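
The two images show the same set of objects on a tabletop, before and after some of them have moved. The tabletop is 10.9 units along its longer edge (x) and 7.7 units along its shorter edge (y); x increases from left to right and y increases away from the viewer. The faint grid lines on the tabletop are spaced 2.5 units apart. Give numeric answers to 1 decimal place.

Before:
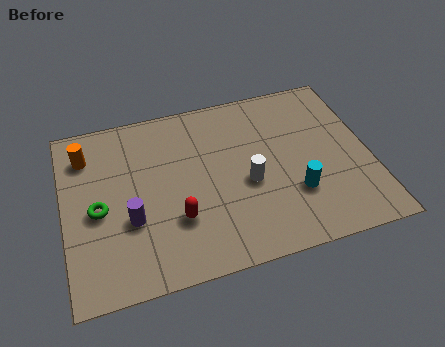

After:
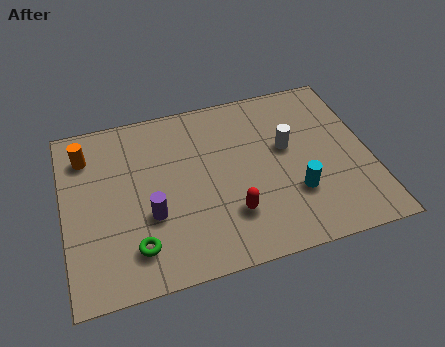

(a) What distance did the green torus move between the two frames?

2.2

From (1.2, 3.5) to (2.4, 1.6), the green torus covered √(1.2² + 1.9²) ≈ 2.2 units.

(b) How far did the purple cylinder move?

0.7

The purple cylinder moved from about (2.3, 2.8) to (3.0, 2.8), a distance of √(0.7² + 0.0²) ≈ 0.7.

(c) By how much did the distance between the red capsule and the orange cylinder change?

+1.6

Before: roughly 4.7 units apart; after: 6.3. That's 1.6 units further apart.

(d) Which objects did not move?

the orange cylinder and the cyan cylinder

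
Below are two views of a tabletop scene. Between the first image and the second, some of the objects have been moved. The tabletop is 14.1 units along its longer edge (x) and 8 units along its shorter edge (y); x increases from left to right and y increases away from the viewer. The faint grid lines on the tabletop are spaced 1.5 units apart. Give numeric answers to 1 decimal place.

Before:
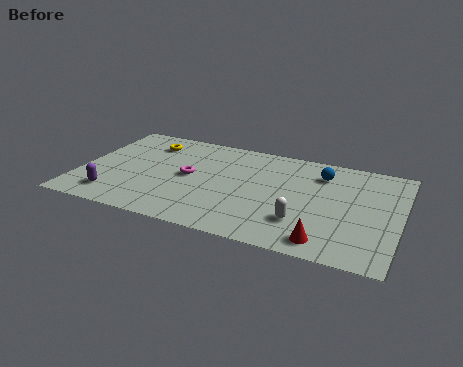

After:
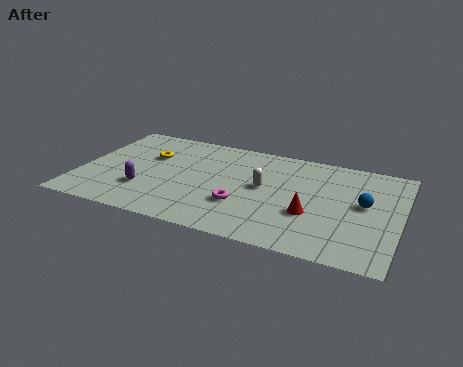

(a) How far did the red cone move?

2.0

From (11.1, 1.1) to (10.3, 2.9), the red cone covered √(0.8² + 1.8²) ≈ 2.0 units.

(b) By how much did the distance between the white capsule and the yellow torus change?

-3.1

They were about 8.4 units apart before and 5.3 after — 3.1 units closer together.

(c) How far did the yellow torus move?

1.1

The yellow torus was near (2.7, 6.3) before and (2.9, 5.2) after, so it travelled √(0.2² + 1.1²) ≈ 1.1 units.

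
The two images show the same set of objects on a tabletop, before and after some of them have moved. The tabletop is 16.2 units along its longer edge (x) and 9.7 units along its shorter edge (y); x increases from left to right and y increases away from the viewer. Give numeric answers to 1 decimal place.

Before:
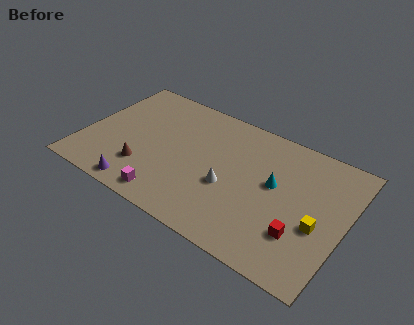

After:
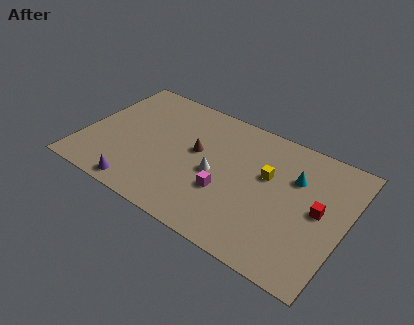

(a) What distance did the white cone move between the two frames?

1.0

The white cone was near (9.2, 3.9) before and (8.3, 4.4) after, so it travelled √(0.9² + 0.5²) ≈ 1.0 units.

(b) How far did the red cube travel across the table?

2.3

The red cube was near (13.8, 2.8) before and (14.6, 5.0) after, so it travelled √(0.8² + 2.2²) ≈ 2.3 units.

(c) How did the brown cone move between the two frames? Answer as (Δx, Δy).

(2.8, 2.9)

From the two frames, the brown cone sits at roughly (4.1, 2.6) before and (6.9, 5.5) after.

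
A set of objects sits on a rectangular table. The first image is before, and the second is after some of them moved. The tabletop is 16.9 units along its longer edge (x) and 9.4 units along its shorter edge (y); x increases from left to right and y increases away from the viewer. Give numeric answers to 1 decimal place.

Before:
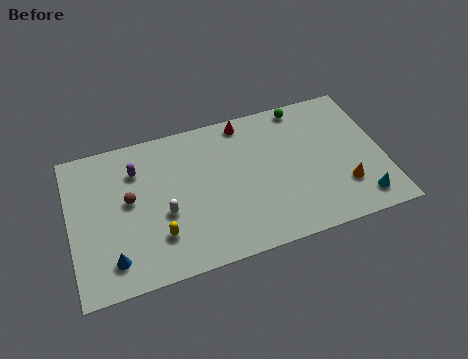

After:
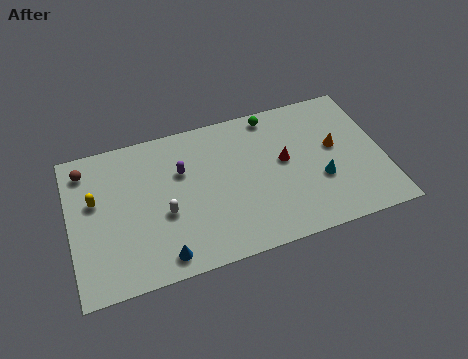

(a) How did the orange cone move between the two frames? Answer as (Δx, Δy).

(-0.2, 2.7)

The orange cone started near (14.6, 2.6) and ended near (14.4, 5.3).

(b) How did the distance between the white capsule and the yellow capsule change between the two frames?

+2.7

The distance was about 1.4 in the first image and 4.1 in the second, so they moved 2.7 units further apart.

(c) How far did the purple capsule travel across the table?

2.5

From (3.7, 7.0) to (6.1, 6.2), the purple capsule covered √(2.4² + 0.8²) ≈ 2.5 units.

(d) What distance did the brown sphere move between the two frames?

3.4

The brown sphere was near (3.2, 5.2) before and (1.0, 7.8) after, so it travelled √(2.2² + 2.6²) ≈ 3.4 units.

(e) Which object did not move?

the white capsule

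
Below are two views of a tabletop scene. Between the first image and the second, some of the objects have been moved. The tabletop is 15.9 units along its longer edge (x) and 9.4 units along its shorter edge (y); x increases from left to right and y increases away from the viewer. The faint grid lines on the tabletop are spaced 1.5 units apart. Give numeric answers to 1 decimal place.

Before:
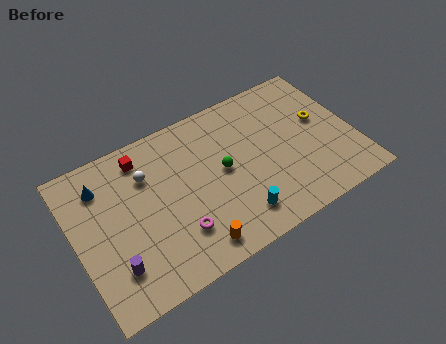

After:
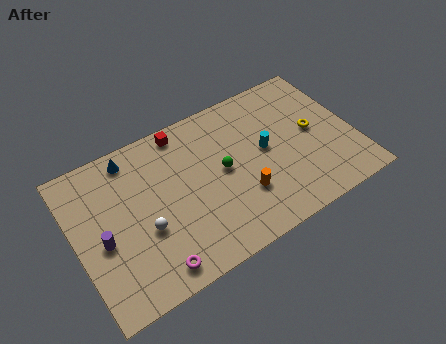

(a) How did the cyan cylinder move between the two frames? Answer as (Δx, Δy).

(2.2, 3.2)

The cyan cylinder was at about (8.7, 1.8) and moved to about (10.9, 5.0).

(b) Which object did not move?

the green sphere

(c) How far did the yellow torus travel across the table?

0.7

The yellow torus moved from about (14.2, 5.4) to (13.7, 4.9), a distance of √(0.5² + 0.5²) ≈ 0.7.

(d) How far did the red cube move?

2.5

The red cube was near (4.2, 7.9) before and (6.6, 8.4) after, so it travelled √(2.4² + 0.5²) ≈ 2.5 units.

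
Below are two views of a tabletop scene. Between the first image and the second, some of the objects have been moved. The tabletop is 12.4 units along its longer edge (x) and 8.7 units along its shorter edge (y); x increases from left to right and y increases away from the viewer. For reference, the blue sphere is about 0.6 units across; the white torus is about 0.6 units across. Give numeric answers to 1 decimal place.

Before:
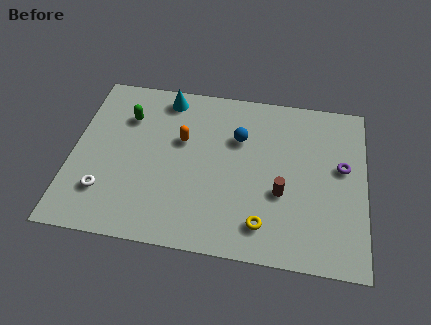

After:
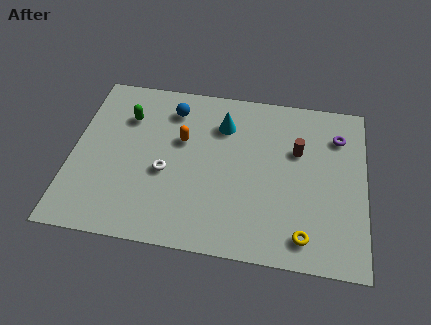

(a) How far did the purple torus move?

1.6

The purple torus moved from about (11.4, 5.0) to (11.2, 6.6), a distance of √(0.2² + 1.6²) ≈ 1.6.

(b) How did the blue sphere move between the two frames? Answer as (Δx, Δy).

(-2.9, 1.1)

From the two frames, the blue sphere sits at roughly (7.0, 5.9) before and (4.1, 7.0) after.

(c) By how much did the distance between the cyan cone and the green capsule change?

+2.0

Before: roughly 2.1 units apart; after: 4.1. That's 2.0 units further apart.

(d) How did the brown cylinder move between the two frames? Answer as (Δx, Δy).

(0.6, 2.3)

From the two frames, the brown cylinder sits at roughly (8.9, 3.3) before and (9.5, 5.6) after.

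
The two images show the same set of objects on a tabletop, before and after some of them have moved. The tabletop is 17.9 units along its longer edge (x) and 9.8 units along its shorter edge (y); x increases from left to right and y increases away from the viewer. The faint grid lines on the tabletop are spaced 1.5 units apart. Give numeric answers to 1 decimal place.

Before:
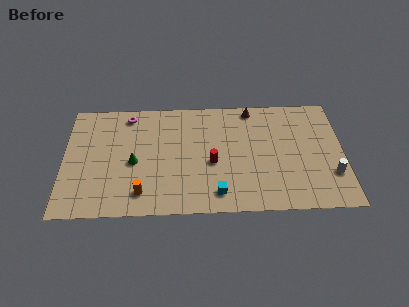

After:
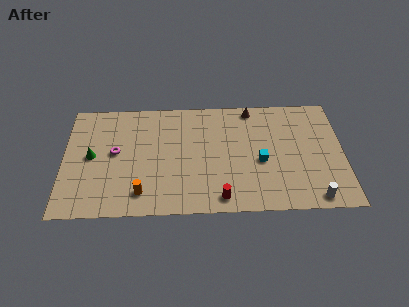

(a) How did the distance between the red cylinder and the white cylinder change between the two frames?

-1.8

Before: roughly 7.7 units apart; after: 5.9. That's 1.8 units closer together.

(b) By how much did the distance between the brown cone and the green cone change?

+2.2

The distance was about 8.8 in the first image and 11.0 in the second, so they moved 2.2 units further apart.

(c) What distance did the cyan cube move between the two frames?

3.8

The cyan cube was near (9.8, 1.6) before and (12.6, 4.2) after, so it travelled √(2.8² + 2.6²) ≈ 3.8 units.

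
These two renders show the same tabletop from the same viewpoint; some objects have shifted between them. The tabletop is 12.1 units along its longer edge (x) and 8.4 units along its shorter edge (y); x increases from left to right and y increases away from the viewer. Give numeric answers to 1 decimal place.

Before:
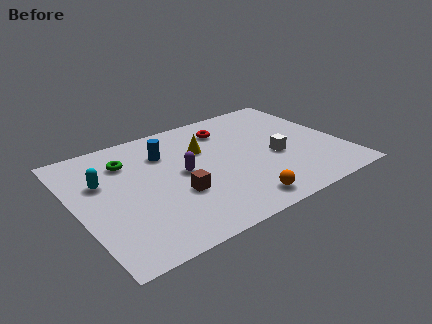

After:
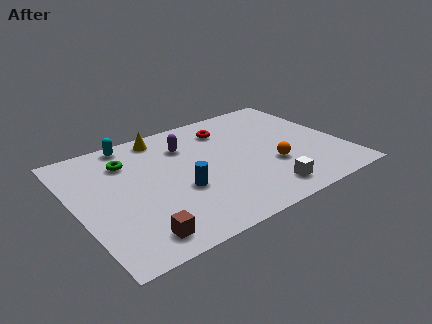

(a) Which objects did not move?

the red torus and the green torus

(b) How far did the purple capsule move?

2.0

From (4.8, 4.3) to (5.3, 6.2), the purple capsule covered √(0.5² + 1.9²) ≈ 2.0 units.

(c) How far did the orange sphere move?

2.6

The orange sphere moved from about (6.8, 1.1) to (8.7, 2.9), a distance of √(1.9² + 1.8²) ≈ 2.6.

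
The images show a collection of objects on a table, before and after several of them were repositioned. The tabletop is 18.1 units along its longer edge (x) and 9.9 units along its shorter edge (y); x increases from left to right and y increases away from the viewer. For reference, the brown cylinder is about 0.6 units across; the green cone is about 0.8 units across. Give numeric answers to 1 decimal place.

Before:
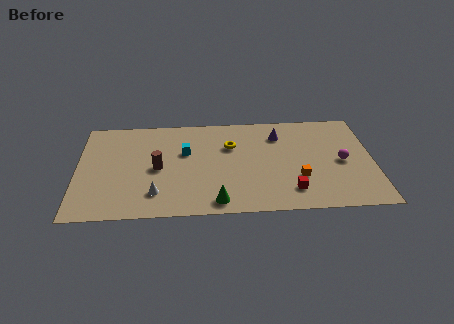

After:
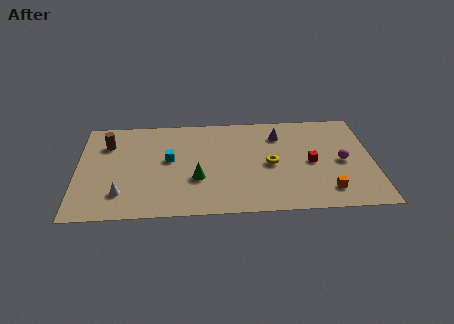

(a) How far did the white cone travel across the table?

2.1

The white cone moved from about (4.8, 2.2) to (2.7, 2.3), a distance of √(2.1² + 0.1²) ≈ 2.1.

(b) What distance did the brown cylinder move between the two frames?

4.0

The brown cylinder was near (4.9, 4.7) before and (1.8, 7.3) after, so it travelled √(3.1² + 2.6²) ≈ 4.0 units.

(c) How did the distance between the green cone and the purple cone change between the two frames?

-1.0

Before: roughly 7.5 units apart; after: 6.5. That's 1.0 units closer together.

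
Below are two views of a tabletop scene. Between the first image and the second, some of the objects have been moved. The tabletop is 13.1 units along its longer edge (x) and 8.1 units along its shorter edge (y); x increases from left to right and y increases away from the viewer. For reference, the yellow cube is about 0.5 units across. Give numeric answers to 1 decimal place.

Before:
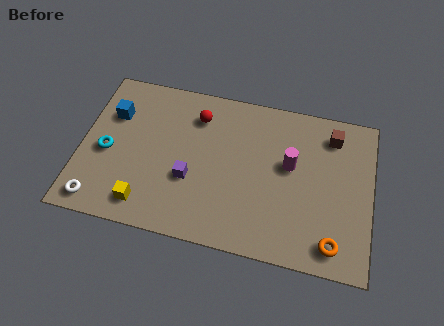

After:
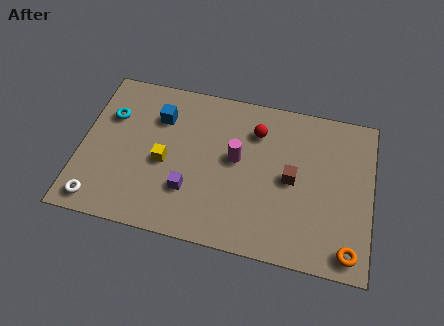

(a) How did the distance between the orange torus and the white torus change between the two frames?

+0.7

They were about 10.5 units apart before and 11.2 after — 0.7 units further apart.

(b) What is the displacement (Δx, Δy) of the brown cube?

(-1.7, -2.6)

The brown cube was at about (11.2, 6.6) and moved to about (9.5, 4.0).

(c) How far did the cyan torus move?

1.9

From (1.2, 3.6) to (1.2, 5.5), the cyan torus covered √(0.0² + 1.9²) ≈ 1.9 units.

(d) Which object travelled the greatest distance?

the brown cube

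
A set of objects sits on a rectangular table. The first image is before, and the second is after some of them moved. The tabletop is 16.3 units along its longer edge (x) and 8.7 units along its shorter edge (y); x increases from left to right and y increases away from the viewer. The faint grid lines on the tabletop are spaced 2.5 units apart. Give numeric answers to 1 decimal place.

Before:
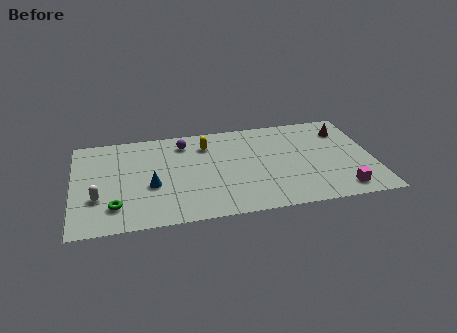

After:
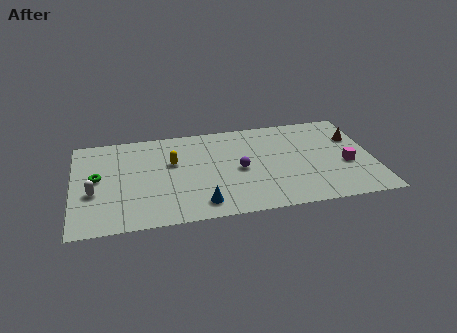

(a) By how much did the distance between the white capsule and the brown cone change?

+0.4

The distance was about 14.1 in the first image and 14.5 in the second, so they moved 0.4 units further apart.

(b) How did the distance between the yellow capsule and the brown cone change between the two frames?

+2.4

They were about 7.6 units apart before and 10.0 after — 2.4 units further apart.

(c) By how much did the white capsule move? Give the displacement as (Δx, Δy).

(-0.2, 0.5)

The white capsule started near (1.3, 2.9) and ended near (1.1, 3.4).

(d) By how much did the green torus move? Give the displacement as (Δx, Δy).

(-0.9, 2.7)

The green torus started near (2.2, 2.0) and ended near (1.3, 4.7).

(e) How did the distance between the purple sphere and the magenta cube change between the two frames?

-4.3

Before: roughly 10.1 units apart; after: 5.8. That's 4.3 units closer together.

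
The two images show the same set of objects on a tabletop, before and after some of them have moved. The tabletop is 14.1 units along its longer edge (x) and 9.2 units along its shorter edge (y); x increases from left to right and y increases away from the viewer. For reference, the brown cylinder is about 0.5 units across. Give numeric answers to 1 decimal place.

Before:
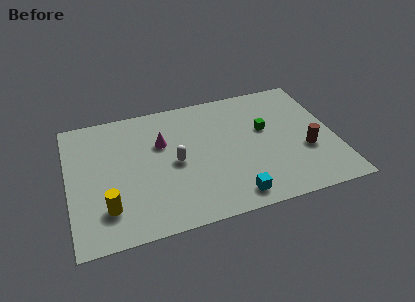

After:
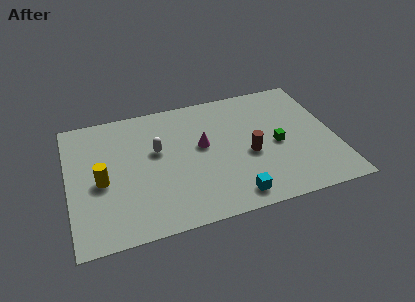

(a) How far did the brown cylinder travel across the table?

3.0

The brown cylinder was near (12.5, 3.4) before and (9.5, 3.9) after, so it travelled √(3.0² + 0.5²) ≈ 3.0 units.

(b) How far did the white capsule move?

1.4

From (5.6, 4.4) to (4.7, 5.5), the white capsule covered √(0.9² + 1.1²) ≈ 1.4 units.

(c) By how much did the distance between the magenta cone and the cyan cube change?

-1.7

They were about 5.9 units apart before and 4.2 after — 1.7 units closer together.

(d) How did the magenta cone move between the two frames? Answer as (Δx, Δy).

(2.1, -0.8)

The magenta cone was at about (5.0, 6.0) and moved to about (7.1, 5.2).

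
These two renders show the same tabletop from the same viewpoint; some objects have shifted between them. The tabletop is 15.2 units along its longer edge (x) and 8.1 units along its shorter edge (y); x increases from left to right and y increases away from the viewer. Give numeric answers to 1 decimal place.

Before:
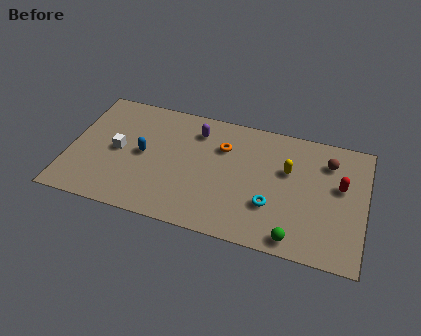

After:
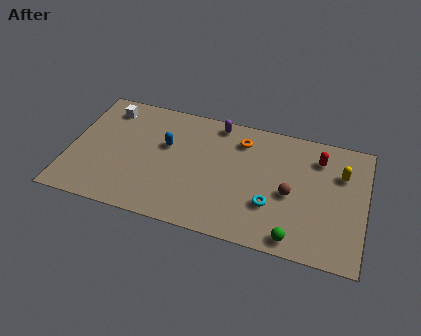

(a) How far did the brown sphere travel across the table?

3.2

The brown sphere was near (13.2, 6.2) before and (11.4, 3.6) after, so it travelled √(1.8² + 2.6²) ≈ 3.2 units.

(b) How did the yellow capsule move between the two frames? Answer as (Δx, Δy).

(2.7, 0.5)

The yellow capsule started near (11.2, 5.1) and ended near (13.9, 5.6).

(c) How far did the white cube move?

2.8

The white cube moved from about (2.5, 4.0) to (1.7, 6.7), a distance of √(0.8² + 2.7²) ≈ 2.8.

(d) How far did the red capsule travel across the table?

1.9

The red capsule was near (13.9, 4.8) before and (12.7, 6.3) after, so it travelled √(1.2² + 1.5²) ≈ 1.9 units.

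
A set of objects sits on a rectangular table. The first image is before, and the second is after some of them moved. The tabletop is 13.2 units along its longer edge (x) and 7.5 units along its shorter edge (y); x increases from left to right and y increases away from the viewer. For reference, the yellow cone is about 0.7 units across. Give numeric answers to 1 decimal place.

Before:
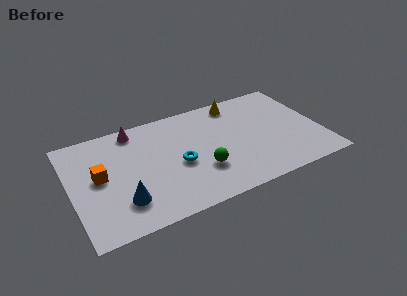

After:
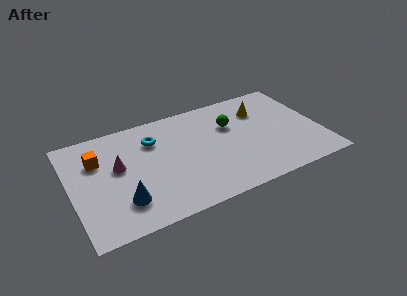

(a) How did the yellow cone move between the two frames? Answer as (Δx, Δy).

(1.2, -1.0)

From the two frames, the yellow cone sits at roughly (9.1, 6.5) before and (10.3, 5.5) after.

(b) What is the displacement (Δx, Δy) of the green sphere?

(1.9, 2.6)

The green sphere was at about (6.7, 2.4) and moved to about (8.6, 5.0).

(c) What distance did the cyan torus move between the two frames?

2.5

From (5.6, 3.3) to (4.5, 5.5), the cyan torus covered √(1.1² + 2.2²) ≈ 2.5 units.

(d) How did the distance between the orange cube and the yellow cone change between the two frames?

+0.8

Before: roughly 8.0 units apart; after: 8.8. That's 0.8 units further apart.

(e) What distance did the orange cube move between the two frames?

1.2

The orange cube moved from about (1.5, 4.0) to (1.5, 5.2), a distance of √(0.0² + 1.2²) ≈ 1.2.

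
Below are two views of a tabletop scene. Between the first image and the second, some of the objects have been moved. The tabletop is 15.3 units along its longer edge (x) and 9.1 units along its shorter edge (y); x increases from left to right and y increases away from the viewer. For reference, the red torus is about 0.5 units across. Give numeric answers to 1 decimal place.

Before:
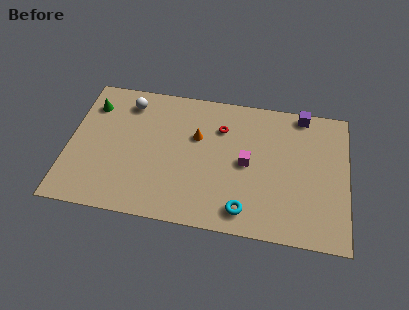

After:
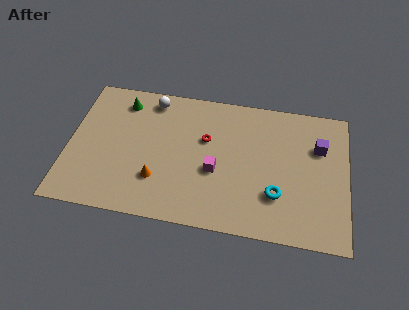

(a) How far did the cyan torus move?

2.1

From (9.8, 1.4) to (11.5, 2.7), the cyan torus covered √(1.7² + 1.3²) ≈ 2.1 units.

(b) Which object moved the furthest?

the orange cone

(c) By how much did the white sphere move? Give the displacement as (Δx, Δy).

(1.3, 0.4)

The white sphere was at about (3.1, 7.5) and moved to about (4.4, 7.9).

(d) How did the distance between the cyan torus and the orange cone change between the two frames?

+1.3

The distance was about 5.2 in the first image and 6.5 in the second, so they moved 1.3 units further apart.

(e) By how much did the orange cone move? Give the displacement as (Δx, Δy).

(-2.0, -3.2)

From the two frames, the orange cone sits at roughly (7.0, 5.8) before and (5.0, 2.6) after.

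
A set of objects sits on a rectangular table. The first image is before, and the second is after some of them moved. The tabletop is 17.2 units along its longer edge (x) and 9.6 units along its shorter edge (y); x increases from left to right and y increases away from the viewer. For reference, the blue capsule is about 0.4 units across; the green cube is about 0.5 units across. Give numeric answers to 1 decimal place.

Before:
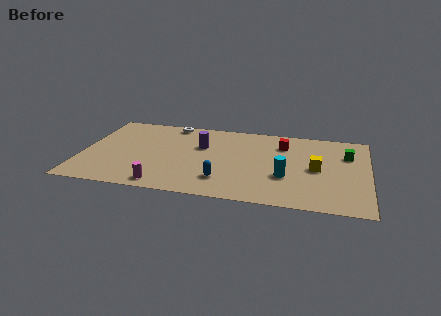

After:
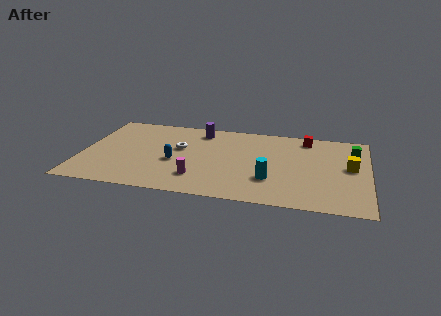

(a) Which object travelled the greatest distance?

the blue capsule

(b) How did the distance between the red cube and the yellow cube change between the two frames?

+0.8

The distance was about 3.3 in the first image and 4.1 in the second, so they moved 0.8 units further apart.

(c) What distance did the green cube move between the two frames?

0.7

From (15.9, 6.7) to (16.3, 7.3), the green cube covered √(0.4² + 0.6²) ≈ 0.7 units.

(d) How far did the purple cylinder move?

1.9

From (7.1, 6.2) to (6.9, 8.1), the purple cylinder covered √(0.2² + 1.9²) ≈ 1.9 units.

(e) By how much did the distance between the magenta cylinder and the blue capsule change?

-1.4

Before: roughly 3.7 units apart; after: 2.3. That's 1.4 units closer together.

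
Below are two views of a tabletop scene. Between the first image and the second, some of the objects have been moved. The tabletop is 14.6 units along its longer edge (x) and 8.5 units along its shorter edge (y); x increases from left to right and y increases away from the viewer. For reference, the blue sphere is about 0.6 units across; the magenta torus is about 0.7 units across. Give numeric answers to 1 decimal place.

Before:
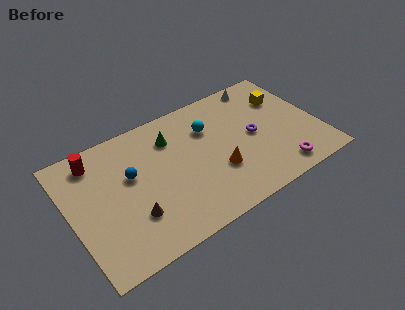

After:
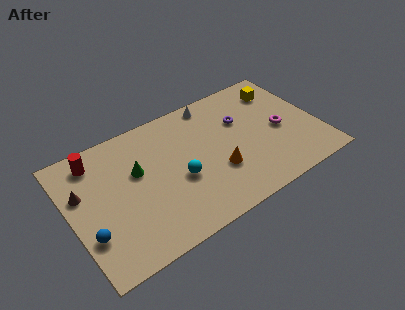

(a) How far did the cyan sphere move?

3.3

From (8.4, 6.0) to (6.2, 3.5), the cyan sphere covered √(2.2² + 2.5²) ≈ 3.3 units.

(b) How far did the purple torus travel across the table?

1.5

The purple torus was near (10.8, 4.2) before and (10.3, 5.6) after, so it travelled √(0.5² + 1.4²) ≈ 1.5 units.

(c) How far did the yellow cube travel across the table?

0.7

The yellow cube moved from about (13.0, 6.0) to (12.9, 6.7), a distance of √(0.1² + 0.7²) ≈ 0.7.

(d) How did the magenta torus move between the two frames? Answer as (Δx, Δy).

(0.6, 2.7)

From the two frames, the magenta torus sits at roughly (11.8, 1.2) before and (12.4, 3.9) after.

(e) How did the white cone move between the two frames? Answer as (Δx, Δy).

(-3.0, 0.0)

The white cone started near (11.9, 7.6) and ended near (8.9, 7.6).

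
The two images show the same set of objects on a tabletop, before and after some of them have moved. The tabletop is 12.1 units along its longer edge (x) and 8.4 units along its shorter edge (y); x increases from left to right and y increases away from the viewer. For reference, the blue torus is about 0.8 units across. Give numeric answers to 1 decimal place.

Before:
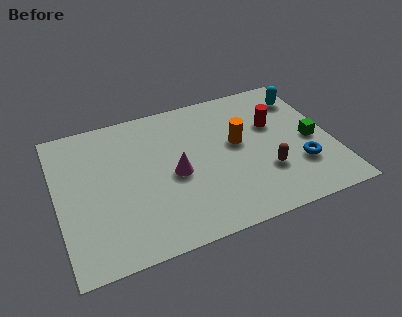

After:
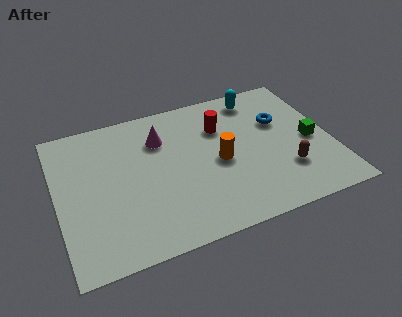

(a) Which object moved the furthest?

the blue torus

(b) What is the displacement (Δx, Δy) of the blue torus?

(-0.5, 2.9)

The blue torus started near (10.5, 2.5) and ended near (10.0, 5.4).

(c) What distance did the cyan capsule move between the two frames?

2.1

The cyan capsule was near (11.2, 6.6) before and (9.2, 7.2) after, so it travelled √(2.0² + 0.6²) ≈ 2.1 units.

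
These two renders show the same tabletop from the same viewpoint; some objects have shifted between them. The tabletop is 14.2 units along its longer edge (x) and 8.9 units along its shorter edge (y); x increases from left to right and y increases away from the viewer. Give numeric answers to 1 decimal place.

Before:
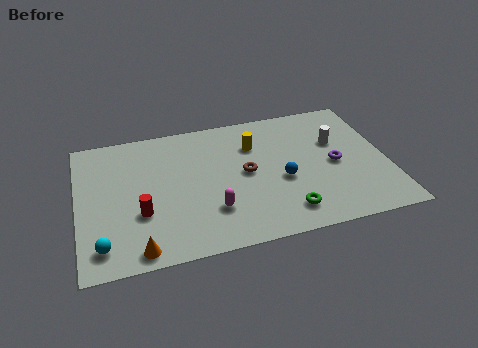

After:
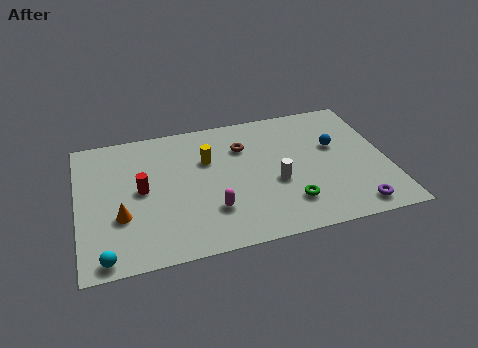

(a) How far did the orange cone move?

2.3

From (2.6, 0.9) to (1.9, 3.1), the orange cone covered √(0.7² + 2.2²) ≈ 2.3 units.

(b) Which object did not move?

the magenta capsule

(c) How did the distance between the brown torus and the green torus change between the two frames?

+1.3

The distance was about 3.4 in the first image and 4.7 in the second, so they moved 1.3 units further apart.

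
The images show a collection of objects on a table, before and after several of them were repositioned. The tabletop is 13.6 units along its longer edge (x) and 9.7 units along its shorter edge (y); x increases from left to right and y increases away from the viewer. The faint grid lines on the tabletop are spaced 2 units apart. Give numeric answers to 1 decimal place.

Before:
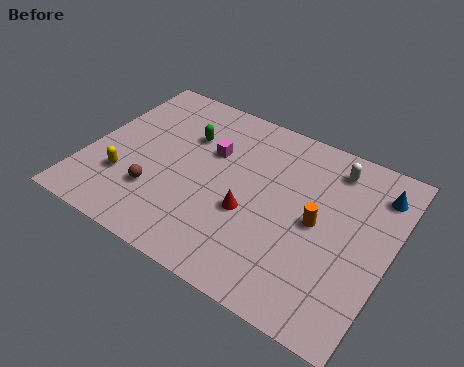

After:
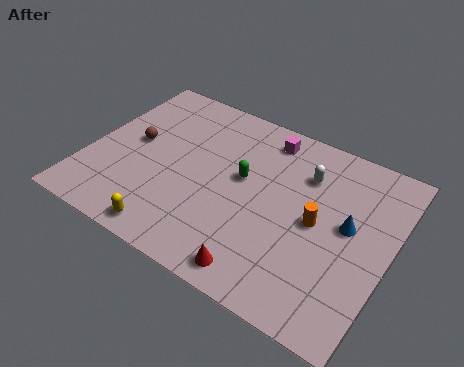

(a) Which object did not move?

the orange cylinder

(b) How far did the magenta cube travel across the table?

3.0

The magenta cube was near (5.3, 6.3) before and (7.5, 8.3) after, so it travelled √(2.2² + 2.0²) ≈ 3.0 units.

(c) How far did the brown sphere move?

2.8

The brown sphere was near (3.4, 2.8) before and (1.9, 5.2) after, so it travelled √(1.5² + 2.4²) ≈ 2.8 units.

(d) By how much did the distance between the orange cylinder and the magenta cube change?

-0.8

The distance was about 5.3 in the first image and 4.5 in the second, so they moved 0.8 units closer together.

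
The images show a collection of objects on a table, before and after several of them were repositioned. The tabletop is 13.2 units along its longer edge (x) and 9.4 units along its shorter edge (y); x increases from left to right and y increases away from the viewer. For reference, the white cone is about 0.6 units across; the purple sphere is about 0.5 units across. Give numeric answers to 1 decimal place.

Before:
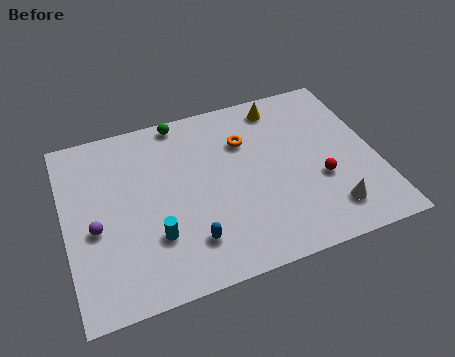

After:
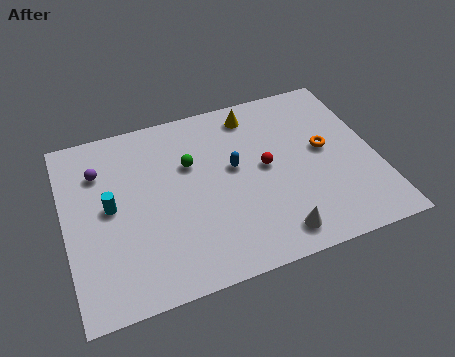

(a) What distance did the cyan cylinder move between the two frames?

2.7

From (3.6, 2.8) to (1.9, 4.9), the cyan cylinder covered √(1.7² + 2.1²) ≈ 2.7 units.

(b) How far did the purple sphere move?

2.9

The purple sphere was near (1.2, 4.0) before and (1.6, 6.9) after, so it travelled √(0.4² + 2.9²) ≈ 2.9 units.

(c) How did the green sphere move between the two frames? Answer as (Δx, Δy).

(0.2, -2.5)

The green sphere started near (5.2, 8.6) and ended near (5.4, 6.1).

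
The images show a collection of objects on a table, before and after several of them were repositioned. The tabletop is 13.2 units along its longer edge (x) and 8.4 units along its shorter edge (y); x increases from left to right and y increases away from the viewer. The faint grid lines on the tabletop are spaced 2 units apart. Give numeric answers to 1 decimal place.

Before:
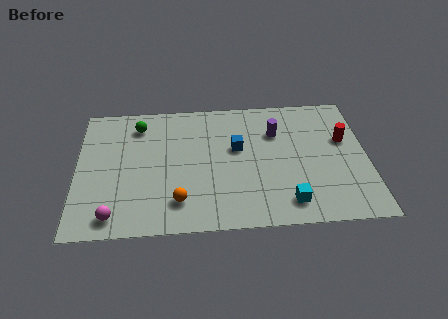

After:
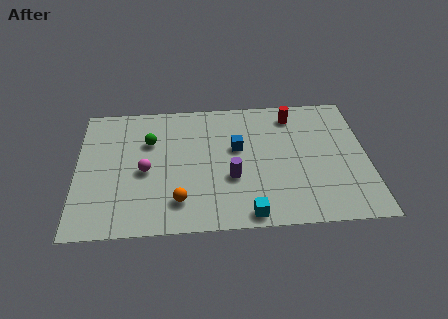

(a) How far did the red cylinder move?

2.9

From (12.2, 5.2) to (9.9, 7.0), the red cylinder covered √(2.3² + 1.8²) ≈ 2.9 units.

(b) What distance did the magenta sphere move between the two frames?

3.0

The magenta sphere moved from about (1.7, 1.1) to (3.1, 3.8), a distance of √(1.4² + 2.7²) ≈ 3.0.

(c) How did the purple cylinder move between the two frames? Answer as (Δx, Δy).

(-2.1, -2.8)

The purple cylinder started near (9.1, 5.9) and ended near (7.0, 3.1).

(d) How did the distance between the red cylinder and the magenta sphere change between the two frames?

-3.8

Before: roughly 11.3 units apart; after: 7.5. That's 3.8 units closer together.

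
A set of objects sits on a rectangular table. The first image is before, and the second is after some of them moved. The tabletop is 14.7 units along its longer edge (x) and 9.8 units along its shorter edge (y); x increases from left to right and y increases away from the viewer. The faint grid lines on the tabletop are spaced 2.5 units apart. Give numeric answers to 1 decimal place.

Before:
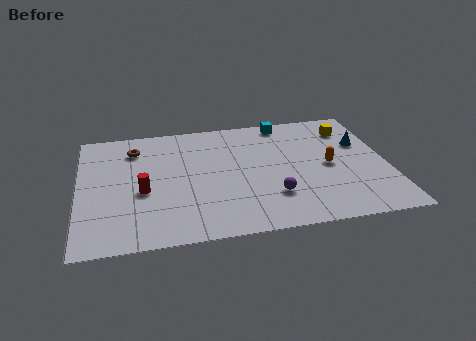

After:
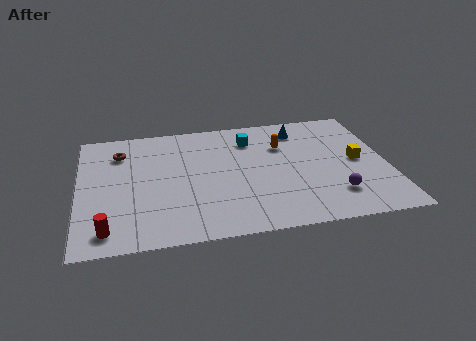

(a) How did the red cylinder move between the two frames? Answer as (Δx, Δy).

(-1.7, -2.7)

From the two frames, the red cylinder sits at roughly (3.0, 4.1) before and (1.3, 1.4) after.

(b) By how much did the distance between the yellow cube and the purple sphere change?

-3.5

They were about 6.4 units apart before and 2.9 after — 3.5 units closer together.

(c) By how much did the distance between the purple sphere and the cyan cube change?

+0.3

The distance was about 6.2 in the first image and 6.5 in the second, so they moved 0.3 units further apart.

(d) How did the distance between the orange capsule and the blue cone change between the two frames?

-0.8

The distance was about 2.3 in the first image and 1.5 in the second, so they moved 0.8 units closer together.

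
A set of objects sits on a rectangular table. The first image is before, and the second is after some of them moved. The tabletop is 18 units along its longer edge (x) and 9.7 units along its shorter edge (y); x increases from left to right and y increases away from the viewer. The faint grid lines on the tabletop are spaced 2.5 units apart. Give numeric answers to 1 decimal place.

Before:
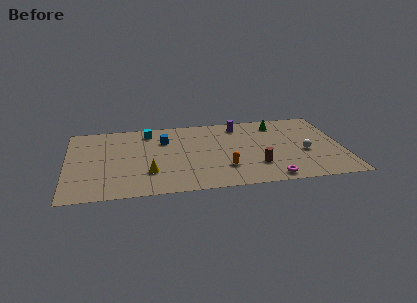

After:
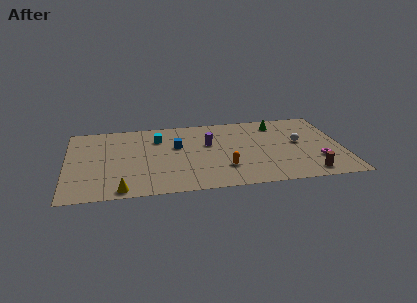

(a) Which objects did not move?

the green cone and the orange capsule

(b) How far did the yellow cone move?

2.6

From (5.3, 2.8) to (3.5, 0.9), the yellow cone covered √(1.8² + 1.9²) ≈ 2.6 units.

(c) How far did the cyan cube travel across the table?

1.2

The cyan cube was near (5.4, 8.2) before and (6.0, 7.2) after, so it travelled √(0.6² + 1.0²) ≈ 1.2 units.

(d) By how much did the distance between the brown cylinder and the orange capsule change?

+3.5

They were about 2.1 units apart before and 5.6 after — 3.5 units further apart.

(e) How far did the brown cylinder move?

3.6

The brown cylinder moved from about (12.3, 2.7) to (15.6, 1.3), a distance of √(3.3² + 1.4²) ≈ 3.6.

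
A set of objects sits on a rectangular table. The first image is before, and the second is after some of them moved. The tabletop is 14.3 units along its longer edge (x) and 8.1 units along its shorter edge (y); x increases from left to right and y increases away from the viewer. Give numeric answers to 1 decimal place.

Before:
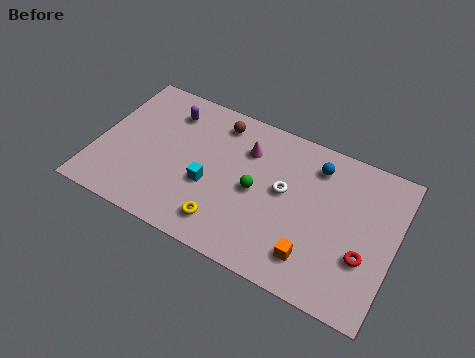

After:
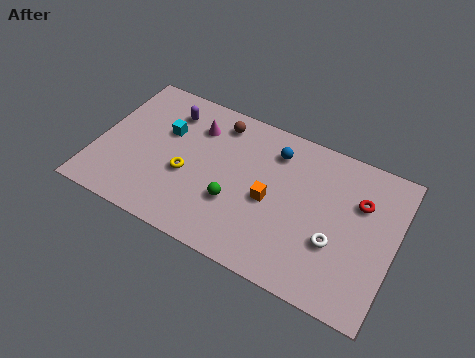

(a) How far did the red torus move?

2.7

The red torus was near (13.0, 2.8) before and (12.5, 5.5) after, so it travelled √(0.5² + 2.7²) ≈ 2.7 units.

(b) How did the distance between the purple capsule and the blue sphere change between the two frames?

-2.0

The distance was about 7.2 in the first image and 5.2 in the second, so they moved 2.0 units closer together.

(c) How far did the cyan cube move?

3.1

From (5.5, 3.2) to (3.1, 5.2), the cyan cube covered √(2.4² + 2.0²) ≈ 3.1 units.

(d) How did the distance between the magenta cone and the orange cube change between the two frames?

-1.0

Before: roughly 5.6 units apart; after: 4.6. That's 1.0 units closer together.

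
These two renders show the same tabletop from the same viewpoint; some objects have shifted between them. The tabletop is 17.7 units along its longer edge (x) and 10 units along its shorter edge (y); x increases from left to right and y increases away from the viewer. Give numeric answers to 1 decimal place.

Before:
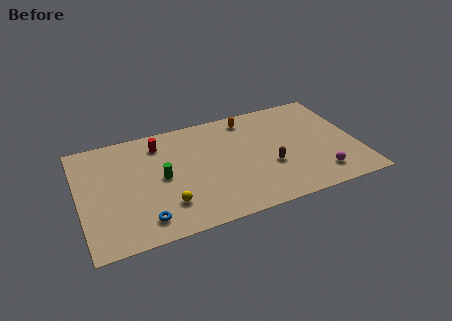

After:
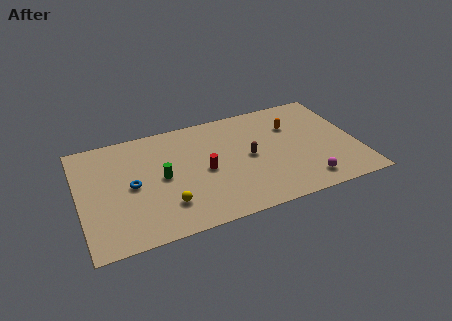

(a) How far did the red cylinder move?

4.3

The red cylinder moved from about (5.3, 8.1) to (7.9, 4.7), a distance of √(2.6² + 3.4²) ≈ 4.3.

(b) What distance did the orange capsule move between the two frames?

3.1

The orange capsule moved from about (11.1, 8.6) to (13.8, 7.0), a distance of √(2.7² + 1.6²) ≈ 3.1.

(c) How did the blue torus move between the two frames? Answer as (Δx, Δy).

(-0.5, 3.2)

The blue torus was at about (3.8, 1.7) and moved to about (3.3, 4.9).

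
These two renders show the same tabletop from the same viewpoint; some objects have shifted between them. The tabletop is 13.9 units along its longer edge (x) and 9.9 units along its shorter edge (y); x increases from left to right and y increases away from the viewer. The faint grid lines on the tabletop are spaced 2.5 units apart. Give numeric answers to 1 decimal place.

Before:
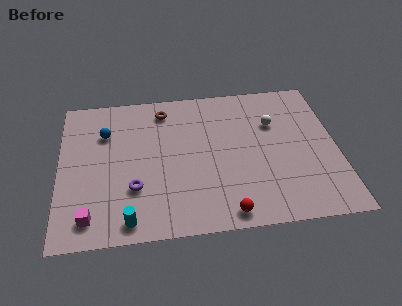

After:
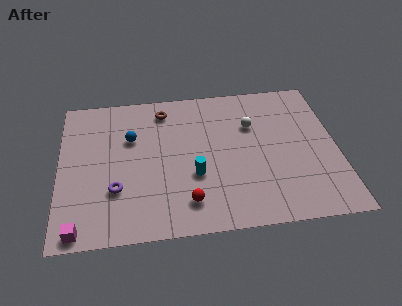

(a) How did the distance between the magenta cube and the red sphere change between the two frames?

-1.3

Before: roughly 6.7 units apart; after: 5.4. That's 1.3 units closer together.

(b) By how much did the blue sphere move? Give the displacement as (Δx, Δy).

(1.3, -0.5)

The blue sphere was at about (2.3, 7.0) and moved to about (3.6, 6.5).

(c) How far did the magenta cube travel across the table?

0.9

The magenta cube moved from about (1.5, 1.5) to (1.0, 0.8), a distance of √(0.5² + 0.7²) ≈ 0.9.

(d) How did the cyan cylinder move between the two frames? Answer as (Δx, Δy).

(3.3, 2.5)

The cyan cylinder was at about (3.4, 1.1) and moved to about (6.7, 3.6).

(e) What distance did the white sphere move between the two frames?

1.1

The white sphere was near (10.8, 6.7) before and (9.7, 6.7) after, so it travelled √(1.1² + 0.0²) ≈ 1.1 units.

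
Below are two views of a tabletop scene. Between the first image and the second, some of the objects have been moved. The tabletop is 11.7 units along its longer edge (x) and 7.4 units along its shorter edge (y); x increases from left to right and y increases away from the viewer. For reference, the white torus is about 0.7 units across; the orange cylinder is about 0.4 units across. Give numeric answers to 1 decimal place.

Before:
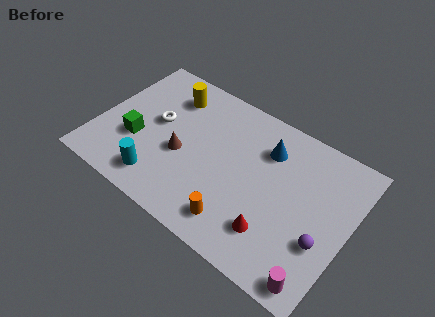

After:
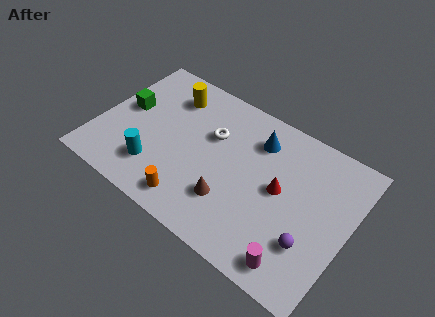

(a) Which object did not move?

the yellow cylinder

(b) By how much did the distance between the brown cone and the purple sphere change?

-3.0

They were about 6.7 units apart before and 3.7 after — 3.0 units closer together.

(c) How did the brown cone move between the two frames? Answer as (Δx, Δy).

(2.5, -1.0)

The brown cone started near (4.0, 3.1) and ended near (6.5, 2.1).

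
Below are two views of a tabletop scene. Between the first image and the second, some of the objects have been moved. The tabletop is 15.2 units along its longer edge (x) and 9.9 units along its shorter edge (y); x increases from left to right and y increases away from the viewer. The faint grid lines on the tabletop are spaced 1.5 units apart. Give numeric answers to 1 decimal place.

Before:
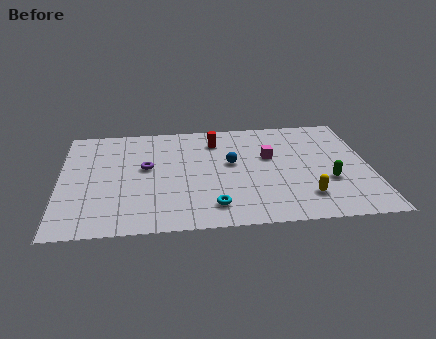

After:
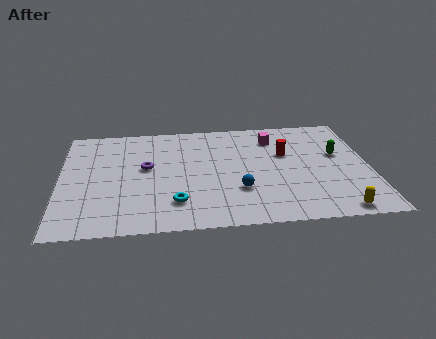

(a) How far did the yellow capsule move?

2.0

The yellow capsule moved from about (11.9, 2.2) to (13.4, 0.9), a distance of √(1.5² + 1.3²) ≈ 2.0.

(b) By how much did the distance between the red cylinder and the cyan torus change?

+0.7

Before: roughly 6.0 units apart; after: 6.7. That's 0.7 units further apart.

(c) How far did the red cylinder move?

3.8

The red cylinder was near (7.7, 7.8) before and (11.1, 6.2) after, so it travelled √(3.4² + 1.6²) ≈ 3.8 units.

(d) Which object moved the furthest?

the red cylinder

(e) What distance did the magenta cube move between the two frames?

1.8

The magenta cube moved from about (10.3, 6.0) to (10.6, 7.8), a distance of √(0.3² + 1.8²) ≈ 1.8.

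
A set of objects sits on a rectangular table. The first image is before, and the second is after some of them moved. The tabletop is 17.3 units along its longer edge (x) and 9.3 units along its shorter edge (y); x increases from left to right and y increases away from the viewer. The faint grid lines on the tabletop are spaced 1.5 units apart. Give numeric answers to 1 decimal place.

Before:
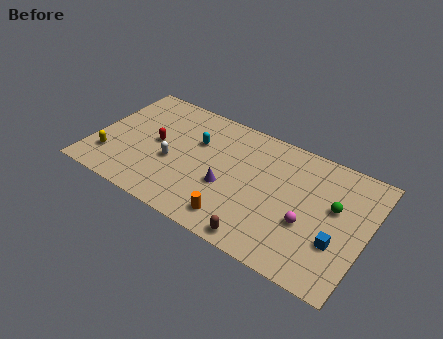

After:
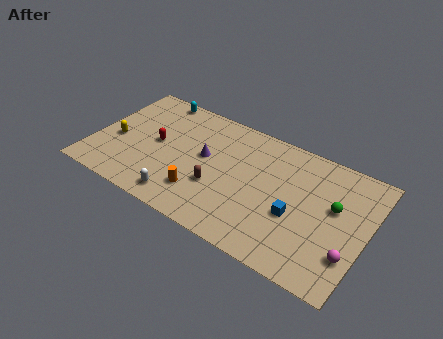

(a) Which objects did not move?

the green sphere and the red capsule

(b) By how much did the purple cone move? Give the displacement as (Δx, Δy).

(-1.7, 1.6)

The purple cone was at about (8.7, 3.6) and moved to about (7.0, 5.2).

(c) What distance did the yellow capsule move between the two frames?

1.6

The yellow capsule moved from about (1.3, 2.3) to (1.4, 3.9), a distance of √(0.1² + 1.6²) ≈ 1.6.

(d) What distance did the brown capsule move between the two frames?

4.0

From (11.3, 0.9) to (8.1, 3.3), the brown capsule covered √(3.2² + 2.4²) ≈ 4.0 units.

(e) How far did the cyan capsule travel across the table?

4.0

From (6.3, 6.1) to (3.1, 8.5), the cyan capsule covered √(3.2² + 2.4²) ≈ 4.0 units.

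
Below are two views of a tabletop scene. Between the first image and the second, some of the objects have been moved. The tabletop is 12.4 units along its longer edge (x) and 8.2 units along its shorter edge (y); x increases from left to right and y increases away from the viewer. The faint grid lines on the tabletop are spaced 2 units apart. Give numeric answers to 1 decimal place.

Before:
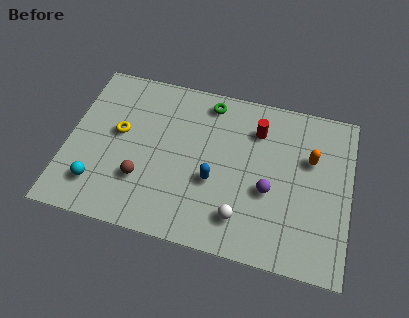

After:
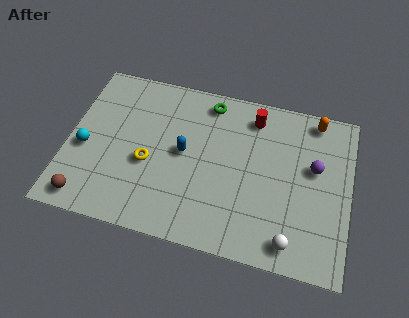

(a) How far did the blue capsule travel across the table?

1.8

The blue capsule moved from about (6.5, 3.2) to (5.1, 4.3), a distance of √(1.4² + 1.1²) ≈ 1.8.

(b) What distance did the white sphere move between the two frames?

2.3

From (7.8, 1.7) to (10.0, 1.1), the white sphere covered √(2.2² + 0.6²) ≈ 2.3 units.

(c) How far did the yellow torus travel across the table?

1.8

The yellow torus was near (2.2, 4.6) before and (3.6, 3.4) after, so it travelled √(1.4² + 1.2²) ≈ 1.8 units.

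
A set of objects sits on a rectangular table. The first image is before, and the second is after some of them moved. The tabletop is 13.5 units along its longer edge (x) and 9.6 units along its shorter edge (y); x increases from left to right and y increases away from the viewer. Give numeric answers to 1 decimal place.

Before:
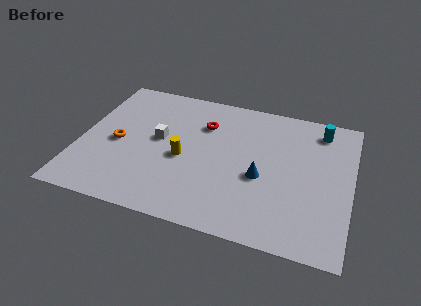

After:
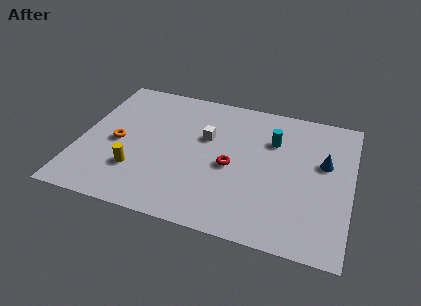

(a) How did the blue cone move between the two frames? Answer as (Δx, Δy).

(3.0, 1.8)

From the two frames, the blue cone sits at roughly (9.1, 4.0) before and (12.1, 5.8) after.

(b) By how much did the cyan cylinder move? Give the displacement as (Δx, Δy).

(-2.3, -1.4)

The cyan cylinder started near (11.8, 8.1) and ended near (9.5, 6.7).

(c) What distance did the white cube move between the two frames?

2.4

The white cube moved from about (3.9, 5.2) to (6.2, 6.0), a distance of √(2.3² + 0.8²) ≈ 2.4.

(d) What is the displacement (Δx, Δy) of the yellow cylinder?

(-2.2, -1.5)

From the two frames, the yellow cylinder sits at roughly (5.2, 4.2) before and (3.0, 2.7) after.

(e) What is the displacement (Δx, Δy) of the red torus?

(1.6, -2.6)

The red torus started near (6.0, 6.9) and ended near (7.6, 4.3).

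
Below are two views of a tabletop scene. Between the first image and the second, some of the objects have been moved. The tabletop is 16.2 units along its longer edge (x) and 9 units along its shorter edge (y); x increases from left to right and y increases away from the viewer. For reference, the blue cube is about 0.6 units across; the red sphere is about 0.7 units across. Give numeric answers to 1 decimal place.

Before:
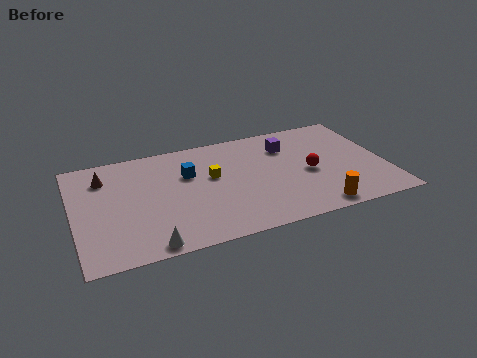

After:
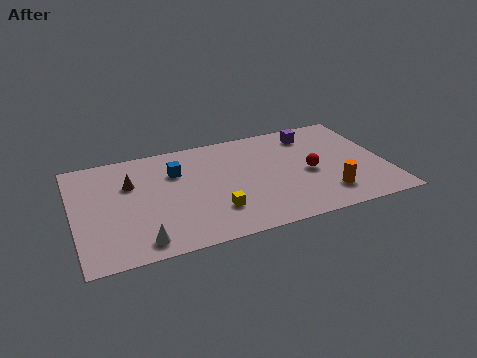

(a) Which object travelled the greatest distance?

the yellow cube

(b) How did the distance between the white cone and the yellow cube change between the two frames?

-1.7

They were about 5.8 units apart before and 4.1 after — 1.7 units closer together.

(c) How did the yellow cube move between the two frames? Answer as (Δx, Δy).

(-0.1, -2.9)

The yellow cube was at about (7.2, 5.3) and moved to about (7.1, 2.4).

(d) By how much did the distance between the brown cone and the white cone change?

-1.6

Before: roughly 6.4 units apart; after: 4.8. That's 1.6 units closer together.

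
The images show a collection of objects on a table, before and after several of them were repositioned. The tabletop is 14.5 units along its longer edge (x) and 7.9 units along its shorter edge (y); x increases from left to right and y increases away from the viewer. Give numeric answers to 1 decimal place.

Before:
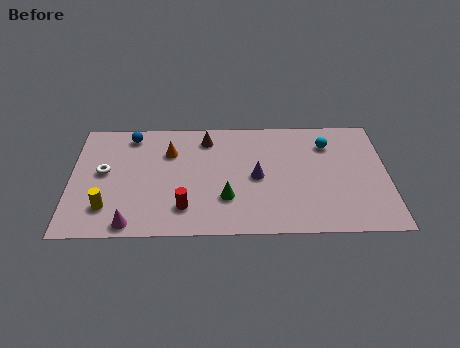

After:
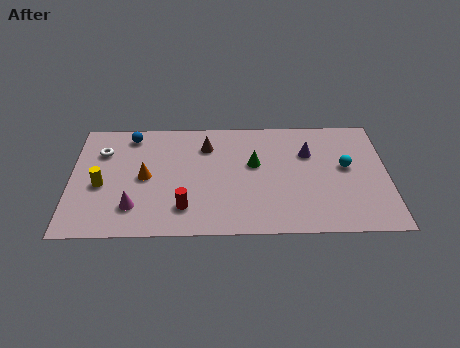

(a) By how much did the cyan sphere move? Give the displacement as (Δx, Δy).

(0.8, -1.6)

From the two frames, the cyan sphere sits at roughly (11.8, 6.0) before and (12.6, 4.4) after.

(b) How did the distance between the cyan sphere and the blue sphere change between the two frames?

+1.1

They were about 9.1 units apart before and 10.2 after — 1.1 units further apart.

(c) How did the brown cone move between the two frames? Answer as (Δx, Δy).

(0.0, -0.5)

The brown cone was at about (6.2, 6.5) and moved to about (6.2, 6.0).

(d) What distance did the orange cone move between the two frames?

2.0

From (4.5, 5.6) to (3.4, 3.9), the orange cone covered √(1.1² + 1.7²) ≈ 2.0 units.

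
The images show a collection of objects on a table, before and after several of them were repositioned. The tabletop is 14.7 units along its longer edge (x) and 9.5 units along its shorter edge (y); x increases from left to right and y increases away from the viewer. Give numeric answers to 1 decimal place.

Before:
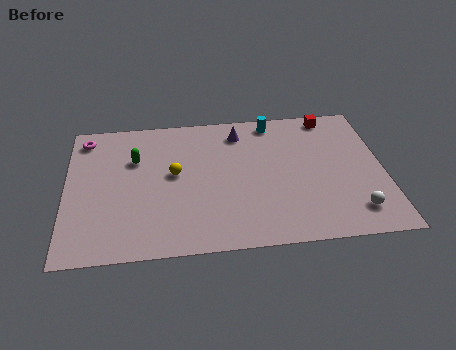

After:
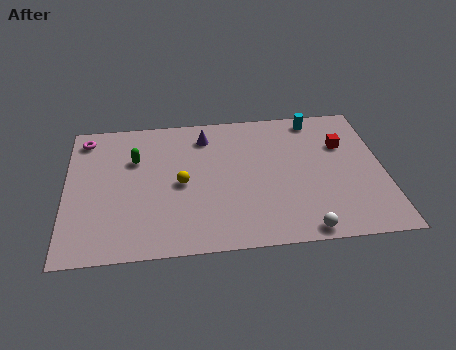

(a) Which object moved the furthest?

the white sphere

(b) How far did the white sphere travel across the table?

2.6

The white sphere moved from about (13.2, 1.8) to (10.8, 0.8), a distance of √(2.4² + 1.0²) ≈ 2.6.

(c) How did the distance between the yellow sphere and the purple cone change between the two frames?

-0.6

Before: roughly 4.0 units apart; after: 3.4. That's 0.6 units closer together.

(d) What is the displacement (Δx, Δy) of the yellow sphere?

(0.3, -0.7)

The yellow sphere started near (5.0, 5.2) and ended near (5.3, 4.5).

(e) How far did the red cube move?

2.2

The red cube moved from about (12.4, 8.5) to (12.9, 6.4), a distance of √(0.5² + 2.1²) ≈ 2.2.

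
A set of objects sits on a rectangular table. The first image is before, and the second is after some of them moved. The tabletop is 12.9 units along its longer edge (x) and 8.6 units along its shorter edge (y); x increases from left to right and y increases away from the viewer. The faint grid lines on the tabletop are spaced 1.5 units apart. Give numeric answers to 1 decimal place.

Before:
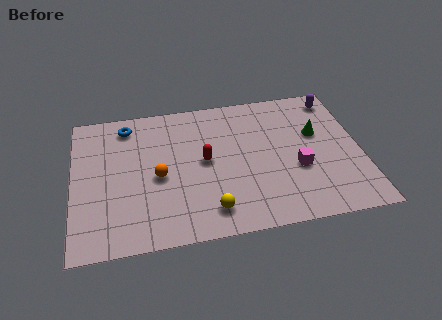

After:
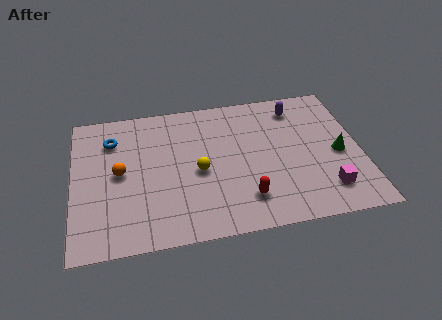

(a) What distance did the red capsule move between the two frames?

3.1

From (5.9, 4.5) to (7.6, 1.9), the red capsule covered √(1.7² + 2.6²) ≈ 3.1 units.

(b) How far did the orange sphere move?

1.8

The orange sphere was near (3.8, 3.9) before and (2.1, 4.4) after, so it travelled √(1.7² + 0.5²) ≈ 1.8 units.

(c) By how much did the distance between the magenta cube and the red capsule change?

-0.7

Before: roughly 4.3 units apart; after: 3.6. That's 0.7 units closer together.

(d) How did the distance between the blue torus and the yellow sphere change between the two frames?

-2.2

They were about 6.8 units apart before and 4.6 after — 2.2 units closer together.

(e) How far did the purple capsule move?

1.8

The purple capsule was near (12.0, 7.4) before and (10.2, 7.1) after, so it travelled √(1.8² + 0.3²) ≈ 1.8 units.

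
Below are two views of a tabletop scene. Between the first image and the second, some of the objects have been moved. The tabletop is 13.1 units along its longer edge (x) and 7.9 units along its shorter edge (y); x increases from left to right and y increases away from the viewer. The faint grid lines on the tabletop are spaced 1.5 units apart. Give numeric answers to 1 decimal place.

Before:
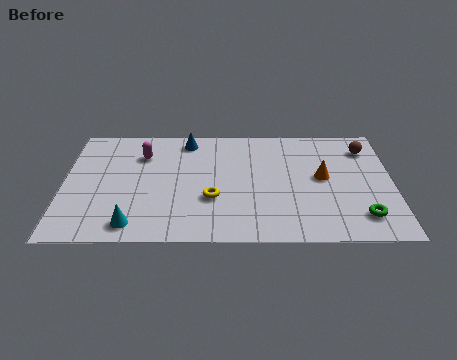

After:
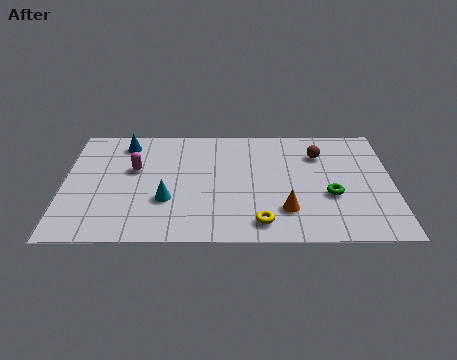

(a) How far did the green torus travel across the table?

1.8

From (11.8, 1.6) to (10.6, 3.0), the green torus covered √(1.2² + 1.4²) ≈ 1.8 units.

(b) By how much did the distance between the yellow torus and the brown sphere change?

-1.9

Before: roughly 7.1 units apart; after: 5.2. That's 1.9 units closer together.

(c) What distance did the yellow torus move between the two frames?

2.5

From (5.9, 2.8) to (7.8, 1.2), the yellow torus covered √(1.9² + 1.6²) ≈ 2.5 units.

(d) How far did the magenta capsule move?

1.0

The magenta capsule was near (3.1, 5.8) before and (2.8, 4.8) after, so it travelled √(0.3² + 1.0²) ≈ 1.0 units.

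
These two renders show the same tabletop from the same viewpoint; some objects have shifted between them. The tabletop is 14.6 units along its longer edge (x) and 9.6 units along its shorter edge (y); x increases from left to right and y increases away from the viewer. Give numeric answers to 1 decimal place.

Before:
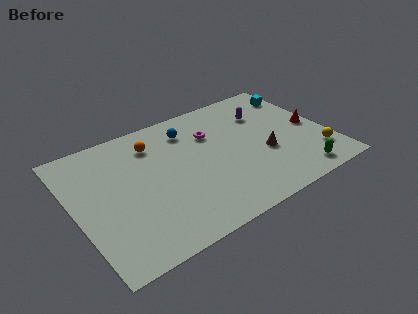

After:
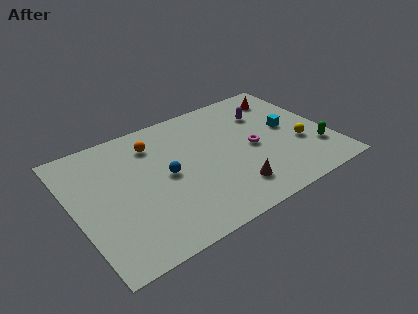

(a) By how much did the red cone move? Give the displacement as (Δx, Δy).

(-1.0, 3.2)

The red cone was at about (13.8, 4.6) and moved to about (12.8, 7.8).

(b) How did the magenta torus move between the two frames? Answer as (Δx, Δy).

(2.0, -2.2)

The magenta torus started near (8.2, 6.7) and ended near (10.2, 4.5).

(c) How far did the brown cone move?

2.9

The brown cone moved from about (10.8, 3.7) to (8.5, 2.0), a distance of √(2.3² + 1.7²) ≈ 2.9.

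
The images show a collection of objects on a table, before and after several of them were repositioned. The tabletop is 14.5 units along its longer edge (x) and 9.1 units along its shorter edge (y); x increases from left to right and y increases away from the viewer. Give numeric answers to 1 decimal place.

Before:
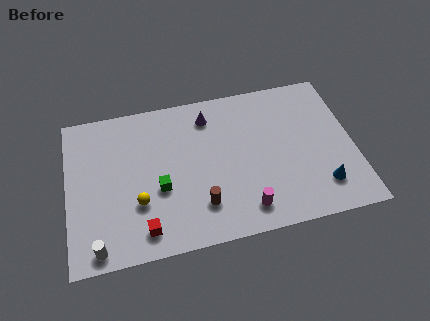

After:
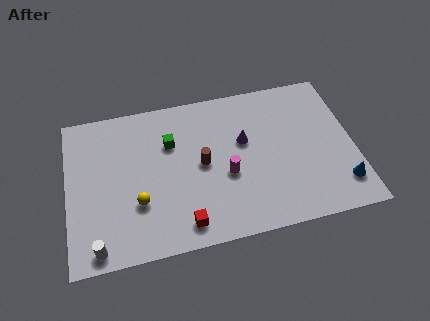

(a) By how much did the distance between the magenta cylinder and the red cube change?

-1.8

Before: roughly 5.1 units apart; after: 3.3. That's 1.8 units closer together.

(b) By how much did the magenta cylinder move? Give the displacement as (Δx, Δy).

(-0.8, 2.2)

The magenta cylinder started near (8.8, 1.5) and ended near (8.0, 3.7).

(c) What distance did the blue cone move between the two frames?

1.0

The blue cone was near (12.7, 2.0) before and (13.7, 1.9) after, so it travelled √(1.0² + 0.1²) ≈ 1.0 units.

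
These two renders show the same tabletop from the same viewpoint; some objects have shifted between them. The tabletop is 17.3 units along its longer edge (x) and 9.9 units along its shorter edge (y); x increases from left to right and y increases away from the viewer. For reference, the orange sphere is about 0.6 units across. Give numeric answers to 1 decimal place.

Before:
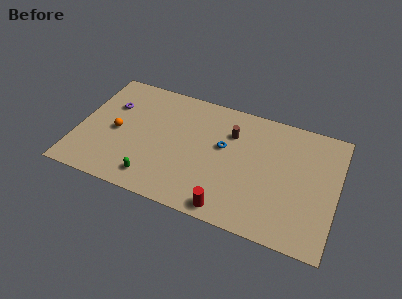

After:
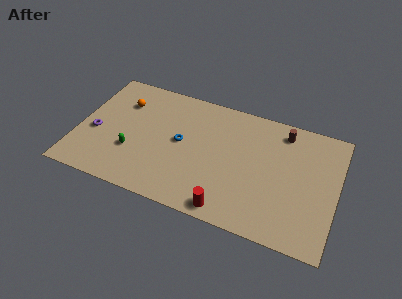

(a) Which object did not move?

the red cylinder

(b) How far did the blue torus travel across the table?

2.9

From (9.7, 5.8) to (6.9, 5.2), the blue torus covered √(2.8² + 0.6²) ≈ 2.9 units.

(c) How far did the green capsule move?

2.3

The green capsule moved from about (5.4, 1.6) to (3.8, 3.3), a distance of √(1.6² + 1.7²) ≈ 2.3.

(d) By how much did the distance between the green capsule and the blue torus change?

-2.4

They were about 6.0 units apart before and 3.6 after — 2.4 units closer together.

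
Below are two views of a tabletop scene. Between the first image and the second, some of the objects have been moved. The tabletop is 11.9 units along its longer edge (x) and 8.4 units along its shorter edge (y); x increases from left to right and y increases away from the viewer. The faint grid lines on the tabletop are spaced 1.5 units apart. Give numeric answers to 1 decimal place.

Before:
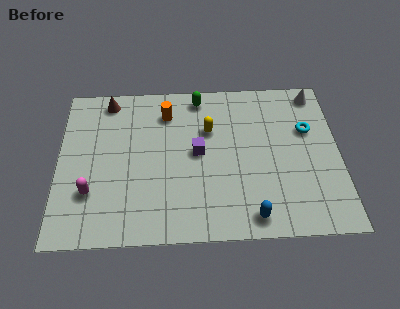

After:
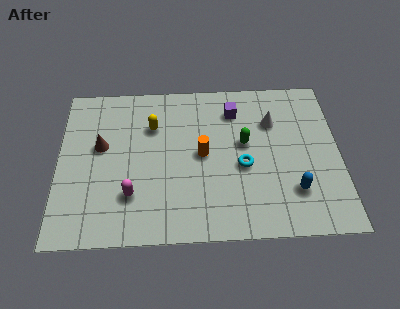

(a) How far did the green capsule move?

3.2

The green capsule was near (6.0, 7.4) before and (7.9, 4.8) after, so it travelled √(1.9² + 2.6²) ≈ 3.2 units.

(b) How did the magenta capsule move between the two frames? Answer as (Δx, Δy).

(1.7, -0.2)

From the two frames, the magenta capsule sits at roughly (1.4, 2.5) before and (3.1, 2.3) after.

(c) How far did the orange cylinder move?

2.7

From (4.6, 6.6) to (6.1, 4.3), the orange cylinder covered √(1.5² + 2.3²) ≈ 2.7 units.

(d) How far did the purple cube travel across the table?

2.7

The purple cube was near (5.9, 4.4) before and (7.5, 6.6) after, so it travelled √(1.6² + 2.2²) ≈ 2.7 units.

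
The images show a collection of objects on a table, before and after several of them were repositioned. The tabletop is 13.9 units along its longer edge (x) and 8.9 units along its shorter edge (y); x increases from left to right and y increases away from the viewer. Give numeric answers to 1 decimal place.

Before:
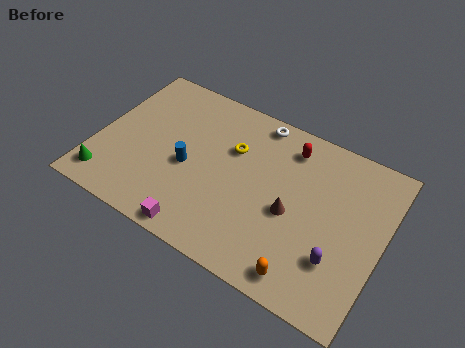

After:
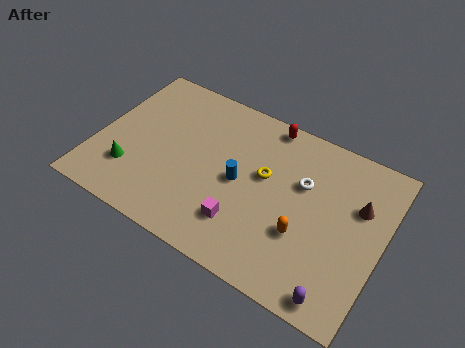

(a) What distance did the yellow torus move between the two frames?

1.8

The yellow torus moved from about (6.4, 5.9) to (8.1, 5.2), a distance of √(1.7² + 0.7²) ≈ 1.8.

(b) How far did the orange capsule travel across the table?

2.0

The orange capsule moved from about (10.7, 1.1) to (10.3, 3.1), a distance of √(0.4² + 2.0²) ≈ 2.0.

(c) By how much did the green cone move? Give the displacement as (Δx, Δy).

(1.0, 1.0)

From the two frames, the green cone sits at roughly (0.9, 1.4) before and (1.9, 2.4) after.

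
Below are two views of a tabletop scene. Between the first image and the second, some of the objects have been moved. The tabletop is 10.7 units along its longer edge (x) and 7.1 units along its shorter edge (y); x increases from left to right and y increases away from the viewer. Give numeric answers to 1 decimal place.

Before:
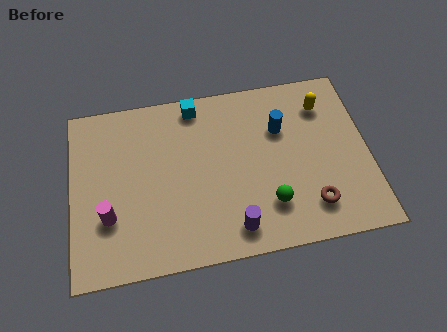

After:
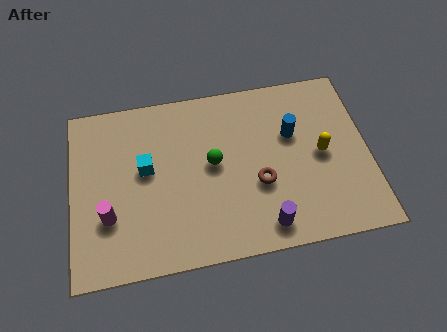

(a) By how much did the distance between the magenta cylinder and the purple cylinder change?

+1.1

The distance was about 4.6 in the first image and 5.7 in the second, so they moved 1.1 units further apart.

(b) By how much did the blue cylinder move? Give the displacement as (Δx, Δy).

(0.4, -0.3)

The blue cylinder started near (7.6, 4.8) and ended near (8.0, 4.5).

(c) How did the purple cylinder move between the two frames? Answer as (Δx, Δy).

(1.1, -0.1)

The purple cylinder was at about (5.7, 1.1) and moved to about (6.8, 1.0).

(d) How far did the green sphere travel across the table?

2.8

The green sphere moved from about (7.0, 1.8) to (5.1, 3.8), a distance of √(1.9² + 2.0²) ≈ 2.8.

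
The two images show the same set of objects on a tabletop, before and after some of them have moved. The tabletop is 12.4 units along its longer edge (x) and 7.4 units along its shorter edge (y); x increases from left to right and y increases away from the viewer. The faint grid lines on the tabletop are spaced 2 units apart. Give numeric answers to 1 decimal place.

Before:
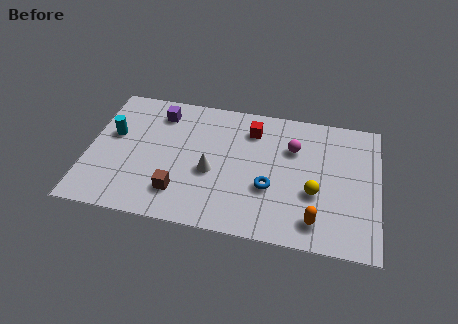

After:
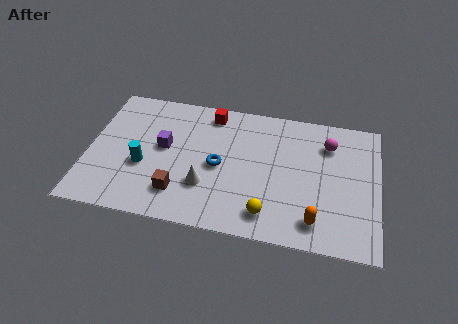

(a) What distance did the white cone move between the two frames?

0.8

The white cone was near (5.3, 3.1) before and (5.1, 2.3) after, so it travelled √(0.2² + 0.8²) ≈ 0.8 units.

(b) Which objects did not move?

the brown cube and the orange capsule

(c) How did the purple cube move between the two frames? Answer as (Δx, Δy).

(0.3, -1.9)

From the two frames, the purple cube sits at roughly (2.9, 6.0) before and (3.2, 4.1) after.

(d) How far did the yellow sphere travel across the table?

2.4

From (9.7, 2.8) to (7.8, 1.3), the yellow sphere covered √(1.9² + 1.5²) ≈ 2.4 units.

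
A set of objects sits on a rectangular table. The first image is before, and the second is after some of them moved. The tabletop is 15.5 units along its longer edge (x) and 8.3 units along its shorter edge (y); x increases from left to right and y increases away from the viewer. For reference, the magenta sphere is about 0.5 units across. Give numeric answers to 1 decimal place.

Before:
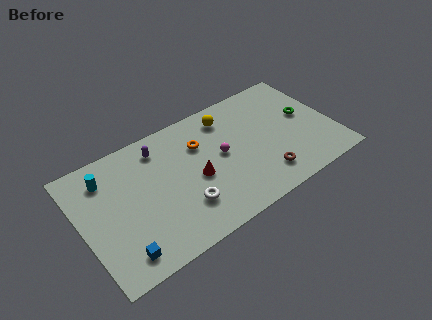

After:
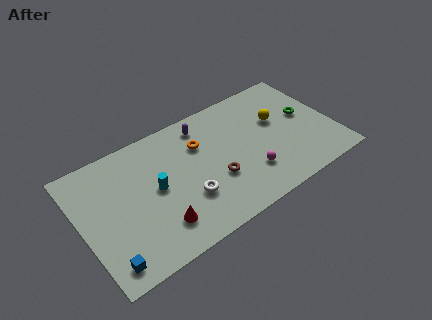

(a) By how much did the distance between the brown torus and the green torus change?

+1.9

They were about 4.3 units apart before and 6.2 after — 1.9 units further apart.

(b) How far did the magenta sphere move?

2.5

The magenta sphere moved from about (8.6, 4.4) to (10.0, 2.3), a distance of √(1.4² + 2.1²) ≈ 2.5.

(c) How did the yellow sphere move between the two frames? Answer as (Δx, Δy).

(2.9, -1.7)

The yellow sphere started near (9.4, 6.8) and ended near (12.3, 5.1).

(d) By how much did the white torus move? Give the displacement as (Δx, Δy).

(0.3, 0.4)

From the two frames, the white torus sits at roughly (5.9, 2.3) before and (6.2, 2.7) after.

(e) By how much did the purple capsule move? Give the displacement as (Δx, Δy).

(2.8, 0.2)

From the two frames, the purple capsule sits at roughly (5.1, 6.8) before and (7.9, 7.0) after.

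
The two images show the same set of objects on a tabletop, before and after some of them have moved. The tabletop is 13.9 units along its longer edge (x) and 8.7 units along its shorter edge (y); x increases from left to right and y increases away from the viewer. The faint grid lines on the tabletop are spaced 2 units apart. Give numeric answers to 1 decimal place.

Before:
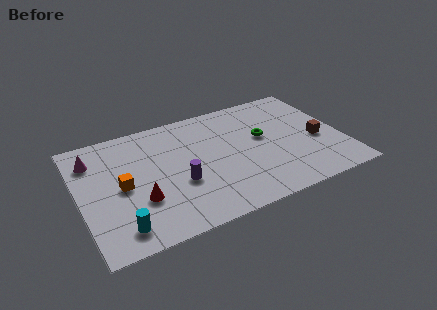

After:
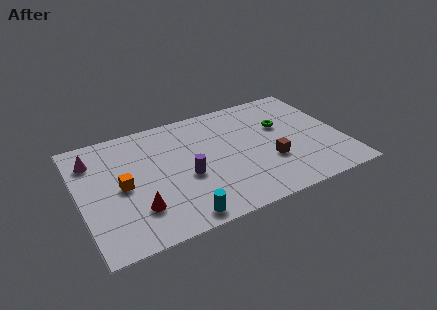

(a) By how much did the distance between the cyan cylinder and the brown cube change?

-5.5

They were about 11.0 units apart before and 5.5 after — 5.5 units closer together.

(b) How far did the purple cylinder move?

0.5

The purple cylinder moved from about (5.1, 3.3) to (5.5, 3.6), a distance of √(0.4² + 0.3²) ≈ 0.5.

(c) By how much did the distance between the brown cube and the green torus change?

-0.4

Before: roughly 3.1 units apart; after: 2.7. That's 0.4 units closer together.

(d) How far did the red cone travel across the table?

0.6

The red cone moved from about (3.0, 2.9) to (2.8, 2.3), a distance of √(0.2² + 0.6²) ≈ 0.6.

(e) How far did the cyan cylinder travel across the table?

3.0

From (1.8, 1.4) to (4.8, 0.9), the cyan cylinder covered √(3.0² + 0.5²) ≈ 3.0 units.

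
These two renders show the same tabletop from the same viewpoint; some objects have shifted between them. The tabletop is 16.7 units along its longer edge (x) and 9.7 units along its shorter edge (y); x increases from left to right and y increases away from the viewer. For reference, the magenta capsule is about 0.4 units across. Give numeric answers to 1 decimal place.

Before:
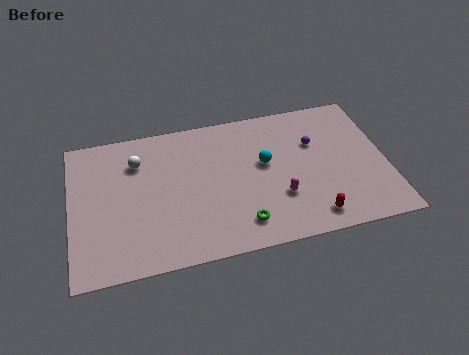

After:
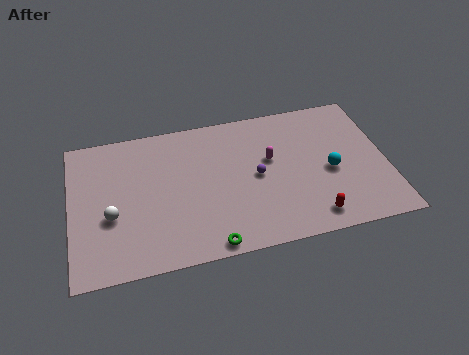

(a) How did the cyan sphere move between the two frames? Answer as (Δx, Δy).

(3.4, -1.3)

The cyan sphere started near (10.3, 5.6) and ended near (13.7, 4.3).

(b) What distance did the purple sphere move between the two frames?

3.6

The purple sphere was near (13.0, 6.4) before and (9.8, 4.8) after, so it travelled √(3.2² + 1.6²) ≈ 3.6 units.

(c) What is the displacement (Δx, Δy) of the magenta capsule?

(-0.3, 2.7)

The magenta capsule started near (10.9, 3.1) and ended near (10.6, 5.8).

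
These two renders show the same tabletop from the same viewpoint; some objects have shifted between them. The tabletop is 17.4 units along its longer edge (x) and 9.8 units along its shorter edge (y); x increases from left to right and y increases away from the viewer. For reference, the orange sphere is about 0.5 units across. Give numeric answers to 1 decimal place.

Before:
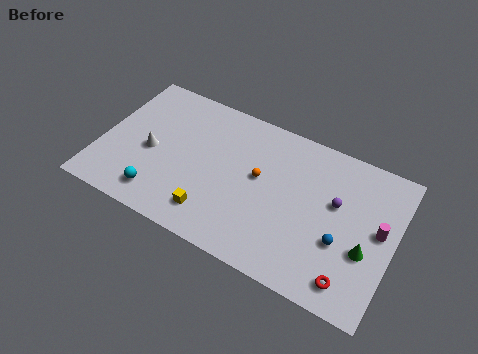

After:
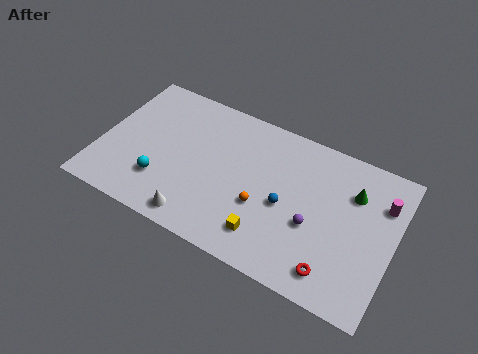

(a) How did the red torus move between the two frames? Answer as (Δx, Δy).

(-1.0, 0.1)

From the two frames, the red torus sits at roughly (15.3, 1.5) before and (14.3, 1.6) after.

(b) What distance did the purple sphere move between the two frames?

2.3

The purple sphere was near (13.9, 5.9) before and (12.8, 3.9) after, so it travelled √(1.1² + 2.0²) ≈ 2.3 units.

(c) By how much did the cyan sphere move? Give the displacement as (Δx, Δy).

(0.0, 1.0)

From the two frames, the cyan sphere sits at roughly (3.9, 1.7) before and (3.9, 2.7) after.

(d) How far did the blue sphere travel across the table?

3.5

The blue sphere moved from about (14.5, 3.6) to (11.1, 4.4), a distance of √(3.4² + 0.8²) ≈ 3.5.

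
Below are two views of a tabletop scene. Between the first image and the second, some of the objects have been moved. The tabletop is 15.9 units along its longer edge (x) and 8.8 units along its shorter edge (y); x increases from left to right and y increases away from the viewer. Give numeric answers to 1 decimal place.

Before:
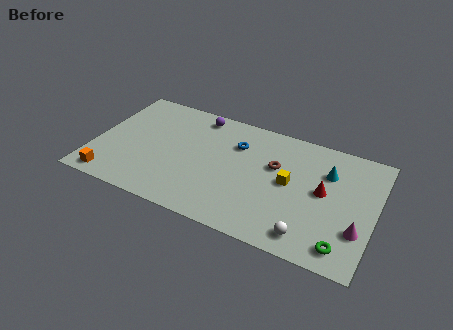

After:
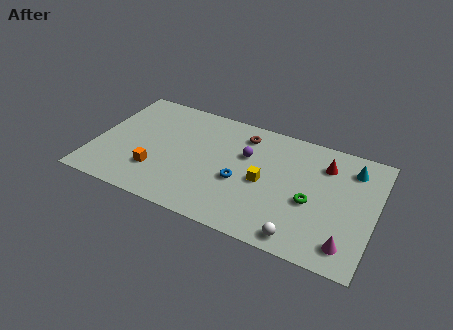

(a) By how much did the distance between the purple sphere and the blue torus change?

-0.7

Before: roughly 2.8 units apart; after: 2.1. That's 0.7 units closer together.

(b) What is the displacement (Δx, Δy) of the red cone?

(-0.1, 2.0)

From the two frames, the red cone sits at roughly (13.0, 4.7) before and (12.9, 6.7) after.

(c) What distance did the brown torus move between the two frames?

2.6

The brown torus moved from about (10.2, 5.5) to (8.2, 7.2), a distance of √(2.0² + 1.7²) ≈ 2.6.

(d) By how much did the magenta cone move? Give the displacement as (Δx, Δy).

(-0.5, -1.2)

The magenta cone started near (15.1, 2.7) and ended near (14.6, 1.5).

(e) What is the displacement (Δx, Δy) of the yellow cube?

(-1.4, -0.5)

From the two frames, the yellow cube sits at roughly (11.1, 4.6) before and (9.7, 4.1) after.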